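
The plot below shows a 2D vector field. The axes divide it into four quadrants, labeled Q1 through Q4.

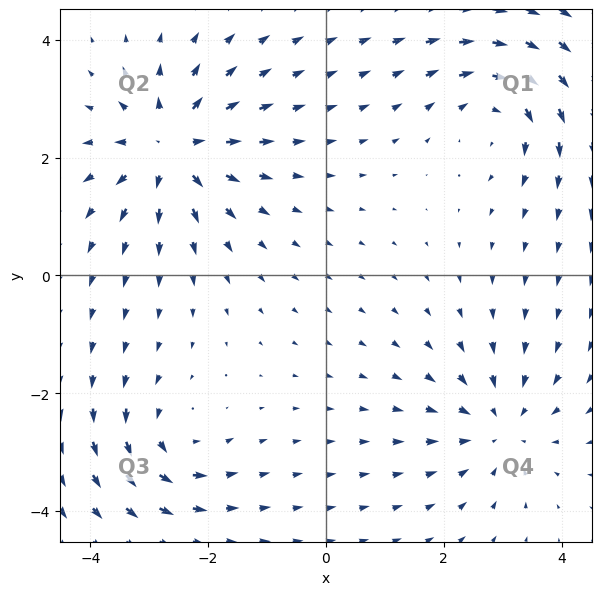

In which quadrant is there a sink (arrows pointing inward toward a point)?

The sink sits at approximately (2.9, -2.6), which lies in quadrant Q4. The divergence there is about -3, negative as expected for a sink.

Q4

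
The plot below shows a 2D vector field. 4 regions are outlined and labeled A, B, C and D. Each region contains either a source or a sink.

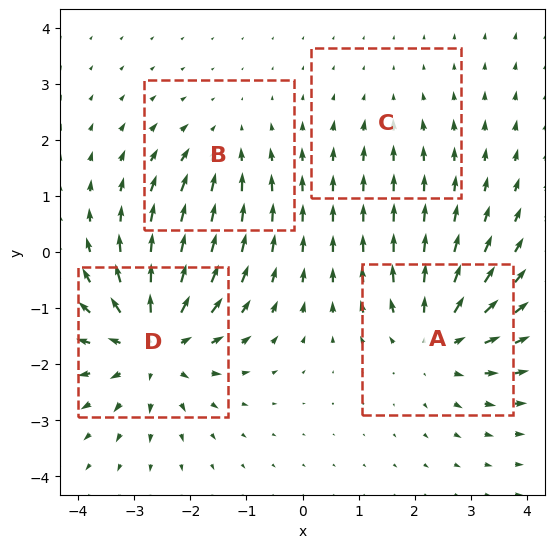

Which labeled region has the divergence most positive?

D

Divergence at each region's feature centre — A: about +5, B: about -3, C: about -2, D: about +7. Region D is most positive.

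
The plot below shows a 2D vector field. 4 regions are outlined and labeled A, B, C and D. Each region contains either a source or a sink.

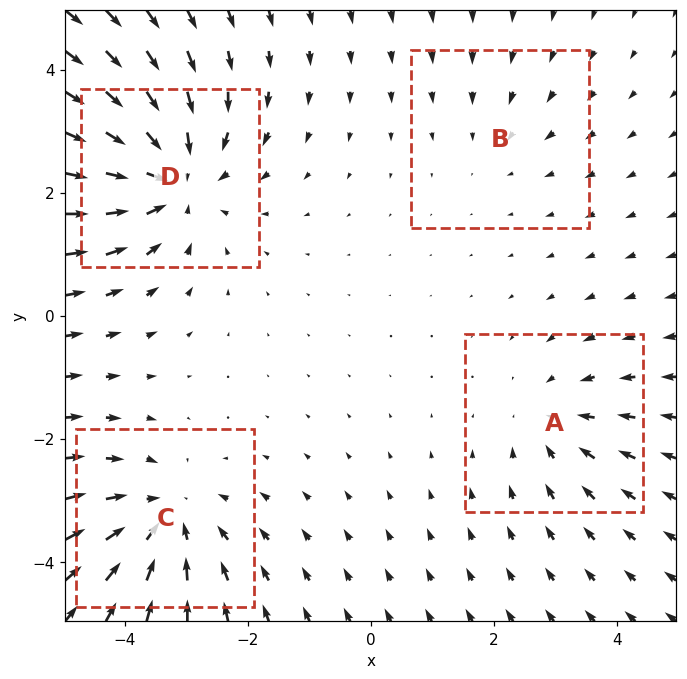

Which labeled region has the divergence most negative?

Divergence at each region's feature centre — A: about -3, B: about -2, C: about -4, D: about -6. Region D is most negative.

D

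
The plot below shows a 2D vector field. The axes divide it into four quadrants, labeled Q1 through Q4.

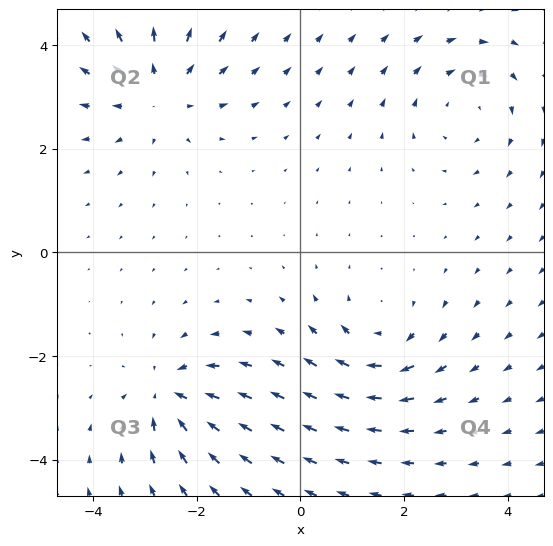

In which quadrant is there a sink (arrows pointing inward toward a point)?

Q3

The sink sits at approximately (-2.5, -2.8), which lies in quadrant Q3. The divergence there is about -5, negative as expected for a sink.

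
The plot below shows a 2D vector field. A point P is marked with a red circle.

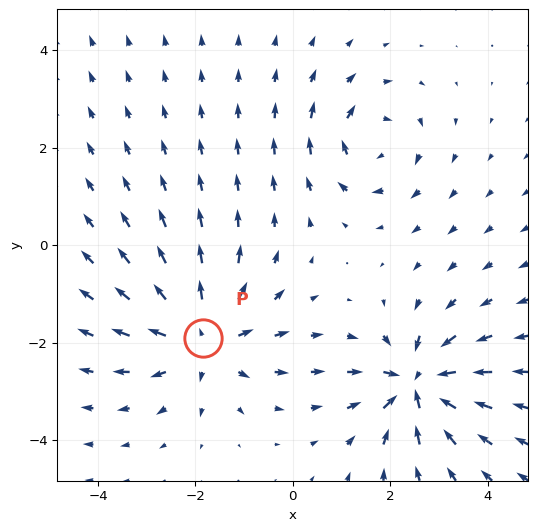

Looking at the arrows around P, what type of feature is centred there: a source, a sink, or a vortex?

At P (-1.8, -1.9) the arrows spread outward. Divergence about +5, curl ≈0 — positive divergence with near-zero curl is a source.

source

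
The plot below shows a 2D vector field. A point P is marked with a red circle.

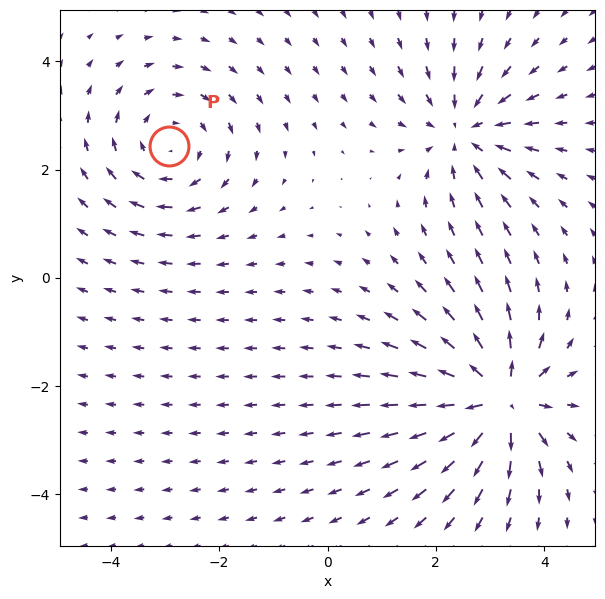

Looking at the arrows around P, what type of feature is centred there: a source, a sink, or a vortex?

vortex

At P (-2.9, 2.4) the arrows circulate clockwise. Divergence ≈0, curl about -3 — near-zero divergence with nonzero curl is a vortex.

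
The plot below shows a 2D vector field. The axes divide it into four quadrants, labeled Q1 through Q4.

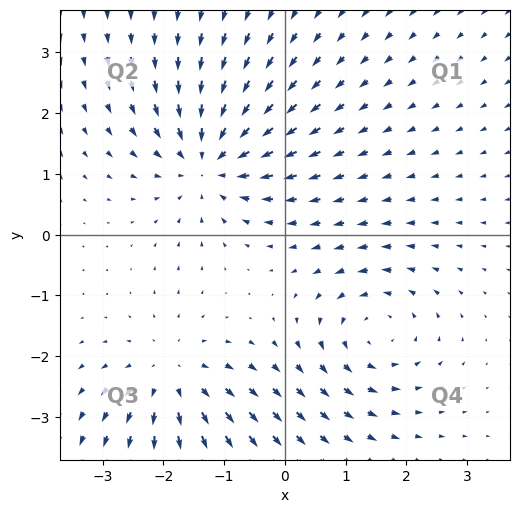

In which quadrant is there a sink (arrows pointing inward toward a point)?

The sink sits at approximately (-1.2, 1.2), which lies in quadrant Q2. The divergence there is about -5, negative as expected for a sink.

Q2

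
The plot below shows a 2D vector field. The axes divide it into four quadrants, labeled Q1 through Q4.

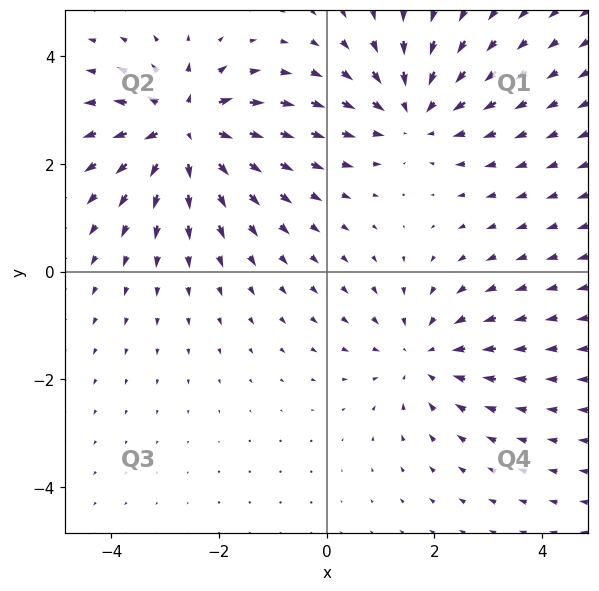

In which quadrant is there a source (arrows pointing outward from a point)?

Q2

The source sits at approximately (-2.6, 2.6), which lies in quadrant Q2. The divergence there is about +5, positive as expected for a source.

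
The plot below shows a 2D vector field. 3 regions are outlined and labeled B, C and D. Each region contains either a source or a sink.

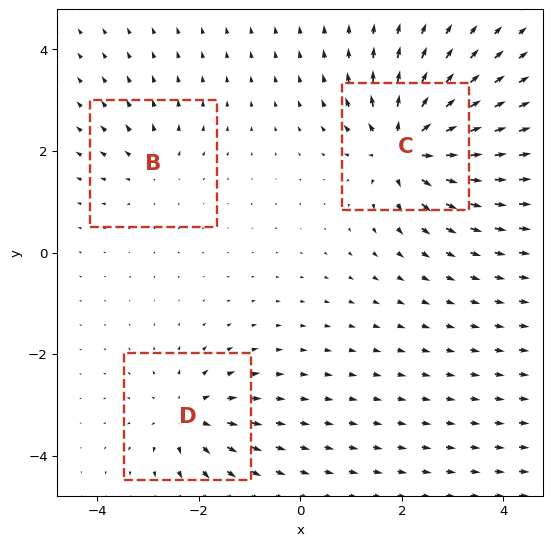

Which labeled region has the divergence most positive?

C

Divergence at each region's feature centre — B: about +3, C: about +7, D: about +4. Region C is most positive.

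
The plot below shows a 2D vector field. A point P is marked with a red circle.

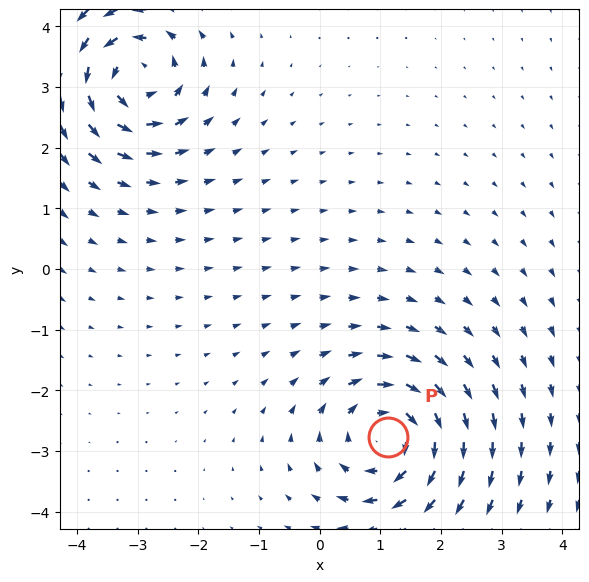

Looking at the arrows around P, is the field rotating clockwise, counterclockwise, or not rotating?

Near P at (1.1, -2.8) the arrows circulate clockwise. The curl (z-component) there is about -3; negative curl means clockwise rotation.

clockwise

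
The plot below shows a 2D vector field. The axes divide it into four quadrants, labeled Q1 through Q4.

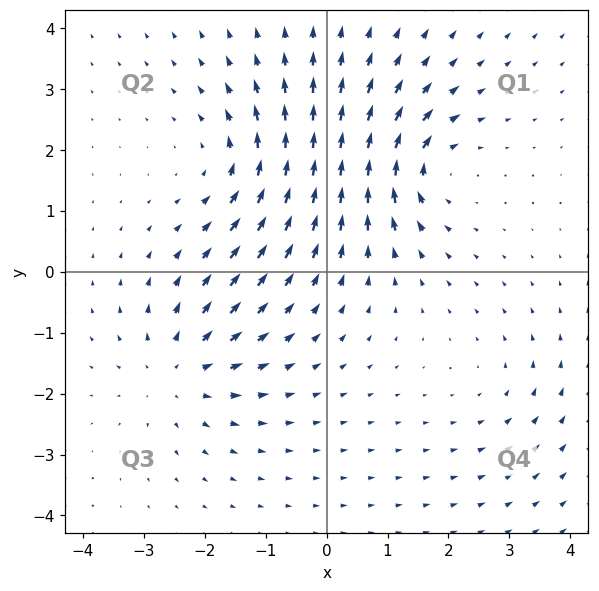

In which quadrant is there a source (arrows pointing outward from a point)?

The source sits at approximately (-2.4, -1.6), which lies in quadrant Q3. The divergence there is about +4, positive as expected for a source.

Q3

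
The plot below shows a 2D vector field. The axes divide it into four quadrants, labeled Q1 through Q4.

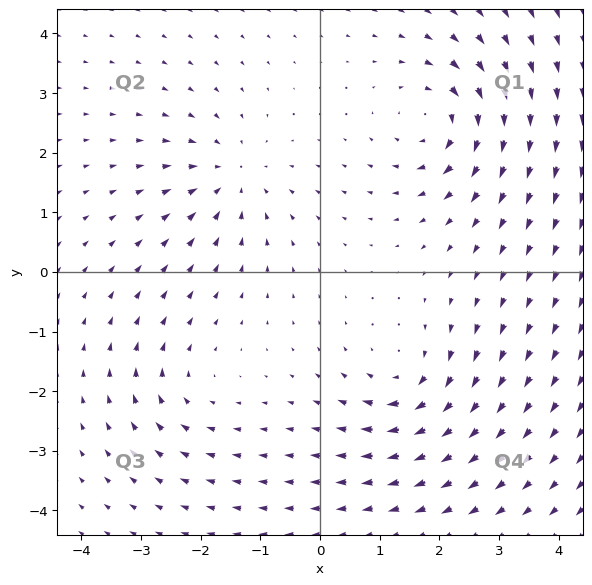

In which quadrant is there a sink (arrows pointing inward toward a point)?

Q2

The sink sits at approximately (-1.5, 1.6), which lies in quadrant Q2. The divergence there is about -4, negative as expected for a sink.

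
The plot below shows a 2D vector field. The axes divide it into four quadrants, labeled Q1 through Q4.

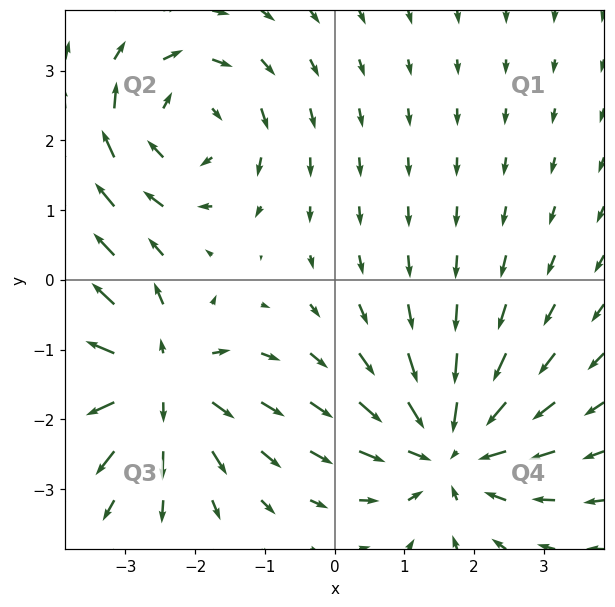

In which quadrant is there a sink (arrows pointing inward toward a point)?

The sink sits at approximately (1.6, -2.4), which lies in quadrant Q4. The divergence there is about -5, negative as expected for a sink.

Q4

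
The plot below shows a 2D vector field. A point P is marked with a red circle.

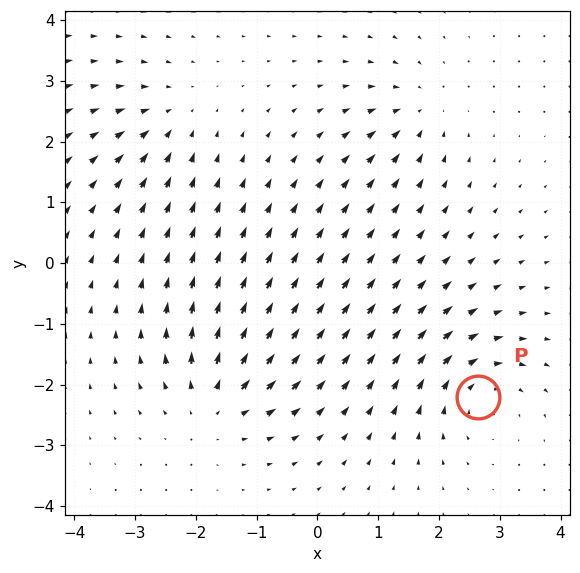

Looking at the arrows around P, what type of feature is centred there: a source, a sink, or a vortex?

At P (2.6, -2.2) the arrows circulate clockwise. Divergence ≈0, curl about -6 — near-zero divergence with nonzero curl is a vortex.

vortex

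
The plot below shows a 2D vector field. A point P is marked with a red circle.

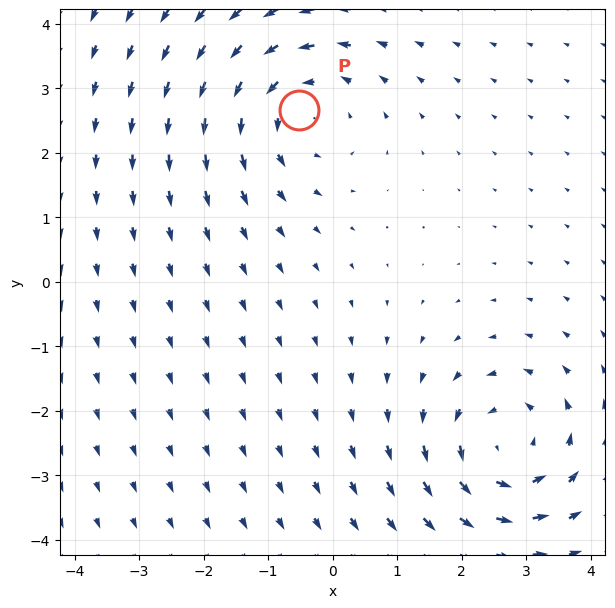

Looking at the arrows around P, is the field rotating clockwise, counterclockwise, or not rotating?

counterclockwise

Near P at (-0.5, 2.7) the arrows circulate counterclockwise. The curl (z-component) there is about +4; positive curl means counterclockwise rotation.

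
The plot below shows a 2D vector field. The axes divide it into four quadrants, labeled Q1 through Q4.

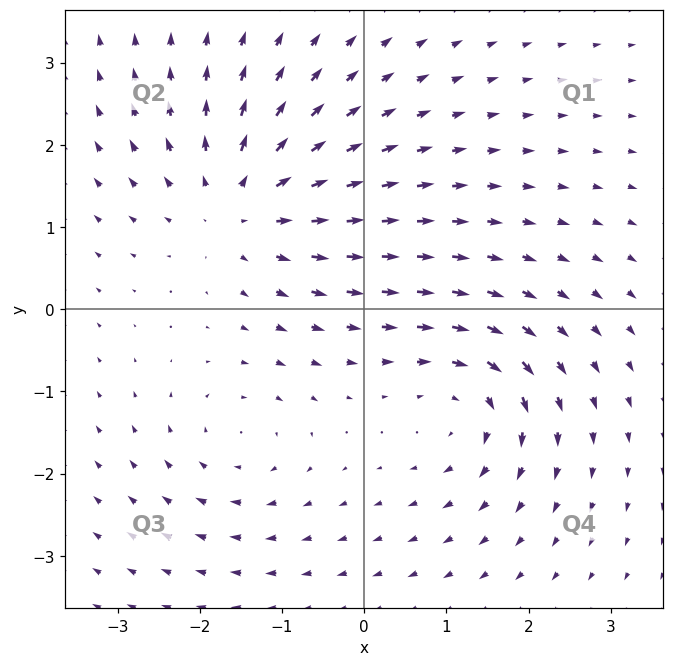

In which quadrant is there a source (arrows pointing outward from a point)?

The source sits at approximately (-1.5, 1.3), which lies in quadrant Q2. The divergence there is about +4, positive as expected for a source.

Q2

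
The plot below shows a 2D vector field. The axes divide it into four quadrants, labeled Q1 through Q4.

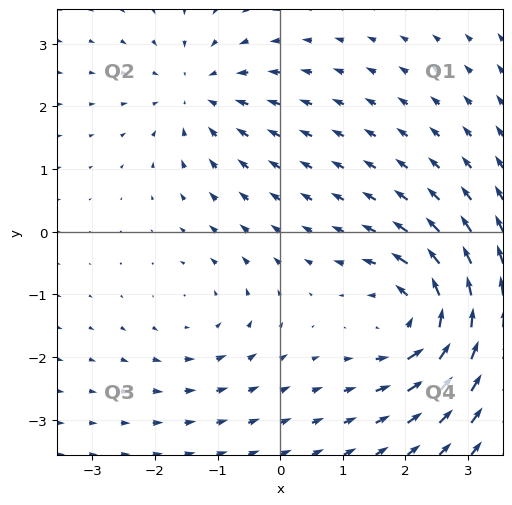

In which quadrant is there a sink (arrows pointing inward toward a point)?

The sink sits at approximately (-1.3, 2.2), which lies in quadrant Q2. The divergence there is about -4, negative as expected for a sink.

Q2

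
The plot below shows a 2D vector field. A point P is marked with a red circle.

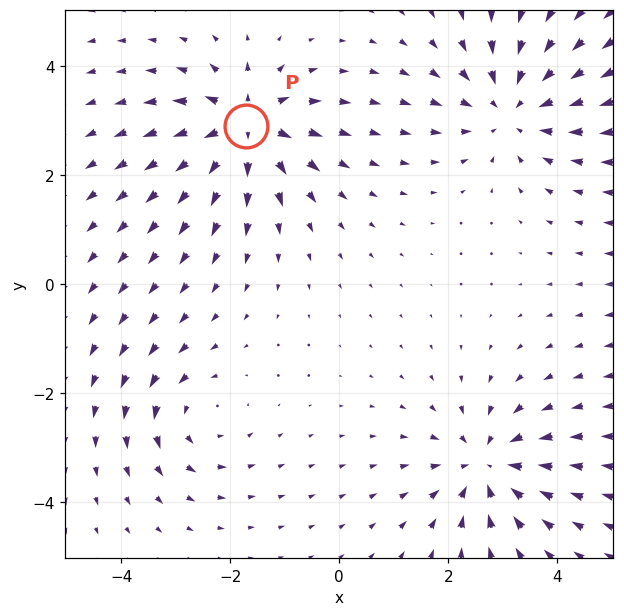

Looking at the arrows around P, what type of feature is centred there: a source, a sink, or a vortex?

At P (-1.7, 2.9) the arrows spread outward. Divergence about +6, curl ≈0 — positive divergence with near-zero curl is a source.

source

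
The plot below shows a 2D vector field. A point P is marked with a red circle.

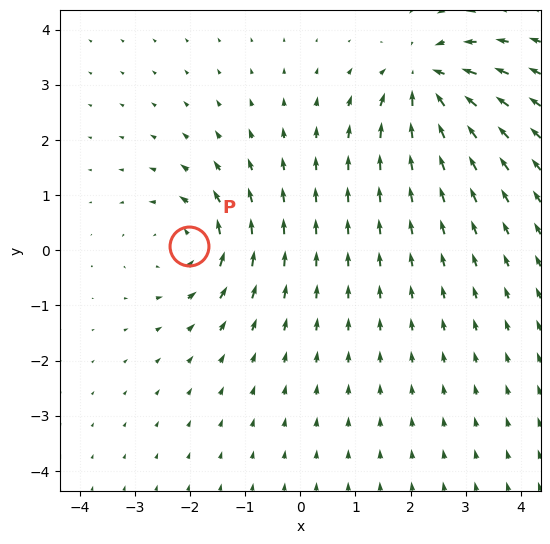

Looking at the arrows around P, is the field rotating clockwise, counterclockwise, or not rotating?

counterclockwise

Near P at (-2.0, 0.1) the arrows circulate counterclockwise. The curl (z-component) there is about +3; positive curl means counterclockwise rotation.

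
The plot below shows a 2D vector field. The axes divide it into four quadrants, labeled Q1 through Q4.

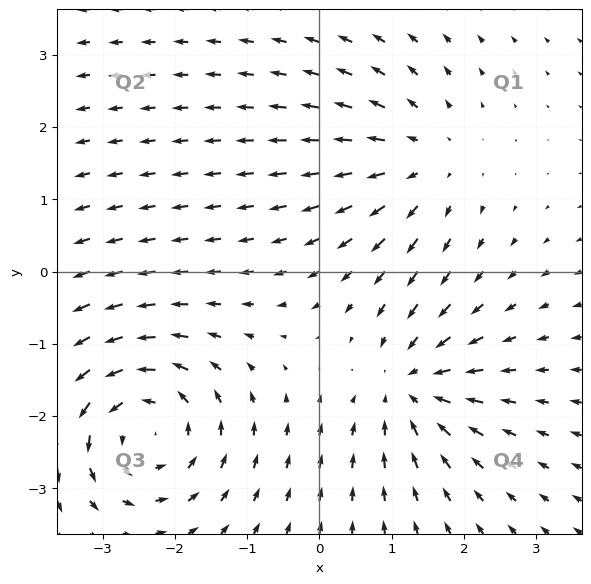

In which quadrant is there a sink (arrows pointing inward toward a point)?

The sink sits at approximately (1.3, -1.6), which lies in quadrant Q4. The divergence there is about -5, negative as expected for a sink.

Q4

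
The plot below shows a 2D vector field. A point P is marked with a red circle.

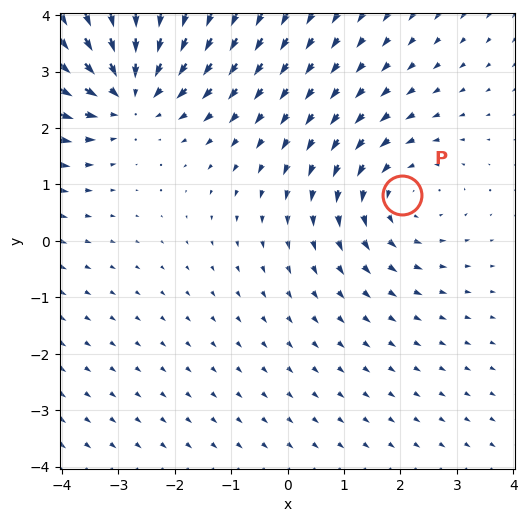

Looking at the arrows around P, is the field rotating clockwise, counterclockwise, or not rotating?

counterclockwise

Near P at (2.0, 0.8) the arrows circulate counterclockwise. The curl (z-component) there is about +2; positive curl means counterclockwise rotation.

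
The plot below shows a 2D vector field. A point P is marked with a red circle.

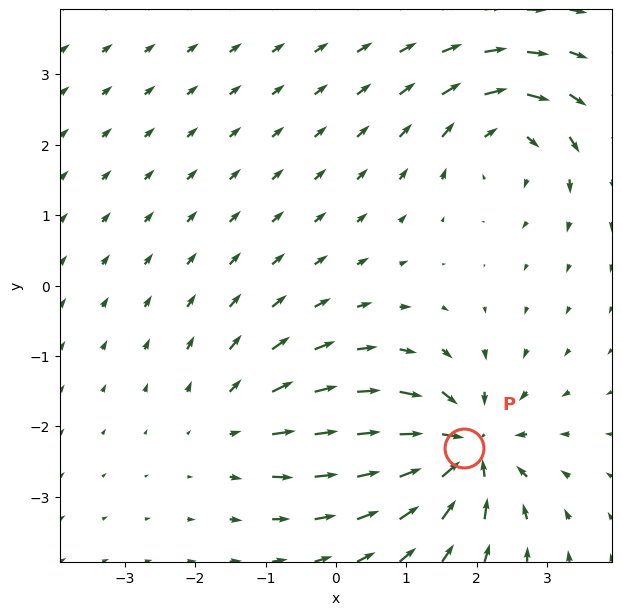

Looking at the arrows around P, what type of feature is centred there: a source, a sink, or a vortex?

sink

At P (1.8, -2.3) the arrows converge inward. Divergence about -6, curl ≈0 — negative divergence with near-zero curl is a sink.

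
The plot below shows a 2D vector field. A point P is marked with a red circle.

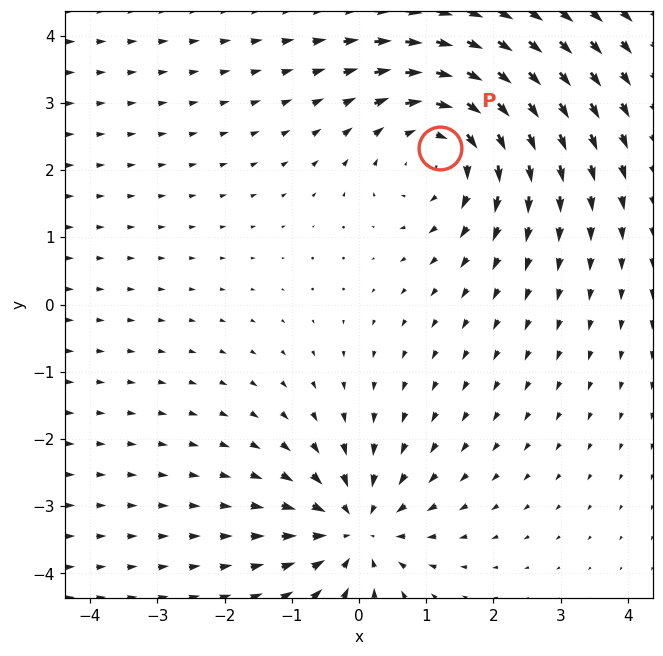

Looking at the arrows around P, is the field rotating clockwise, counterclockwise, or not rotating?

clockwise

Near P at (1.2, 2.3) the arrows circulate clockwise. The curl (z-component) there is about -3; negative curl means clockwise rotation.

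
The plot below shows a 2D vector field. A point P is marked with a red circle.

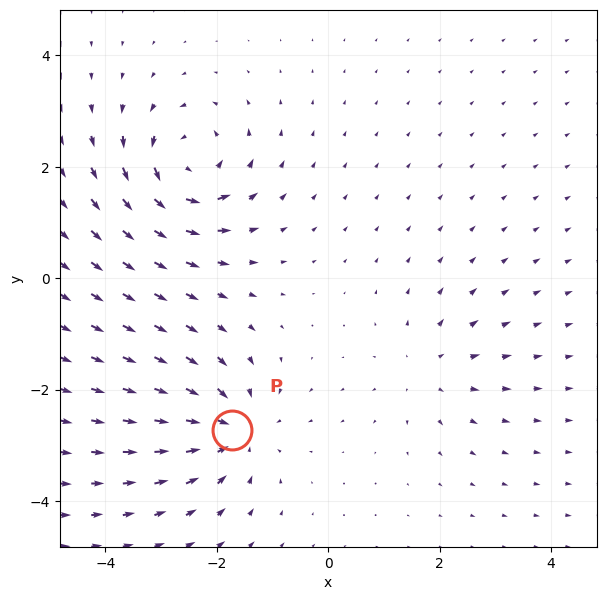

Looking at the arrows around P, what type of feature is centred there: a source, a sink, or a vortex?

sink

At P (-1.7, -2.7) the arrows converge inward. Divergence about -5, curl ≈0 — negative divergence with near-zero curl is a sink.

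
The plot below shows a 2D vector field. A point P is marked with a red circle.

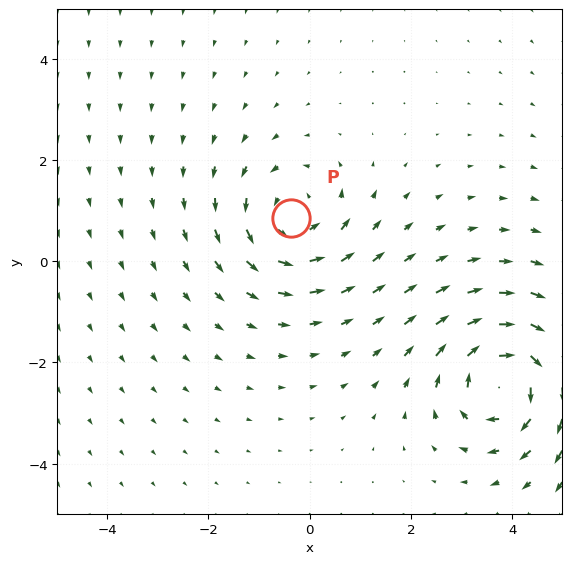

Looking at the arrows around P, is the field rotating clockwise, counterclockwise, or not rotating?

Near P at (-0.4, 0.9) the arrows circulate counterclockwise. The curl (z-component) there is about +3; positive curl means counterclockwise rotation.

counterclockwise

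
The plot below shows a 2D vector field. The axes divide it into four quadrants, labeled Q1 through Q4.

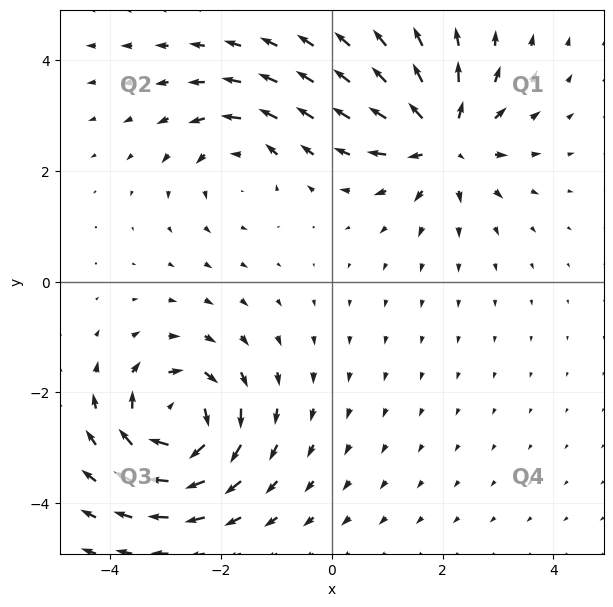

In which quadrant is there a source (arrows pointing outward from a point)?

Q1

The source sits at approximately (2.0, 2.6), which lies in quadrant Q1. The divergence there is about +5, positive as expected for a source.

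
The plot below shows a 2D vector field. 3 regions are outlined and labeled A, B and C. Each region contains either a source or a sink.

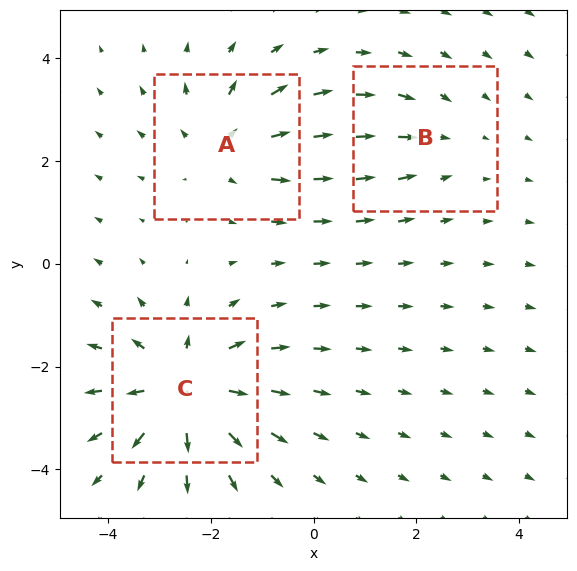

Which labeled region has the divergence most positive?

C

Divergence at each region's feature centre — A: about +3, B: about -2, C: about +5. Region C is most positive.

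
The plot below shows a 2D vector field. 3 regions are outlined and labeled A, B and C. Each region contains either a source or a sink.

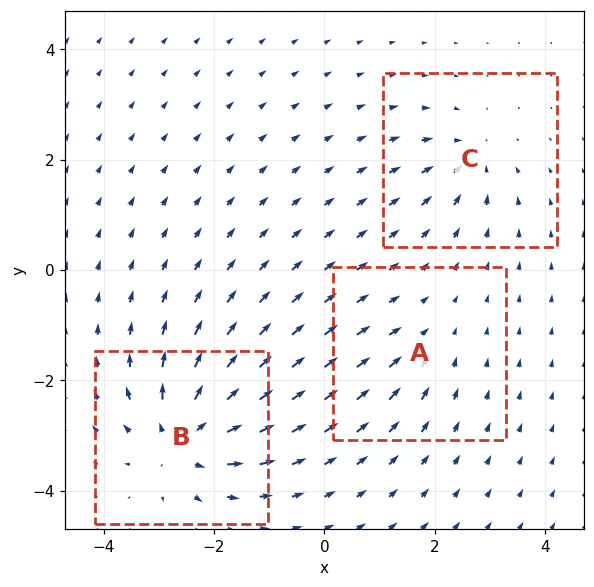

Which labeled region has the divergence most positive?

Divergence at each region's feature centre — A: about -2, B: about +6, C: about -4. Region B is most positive.

B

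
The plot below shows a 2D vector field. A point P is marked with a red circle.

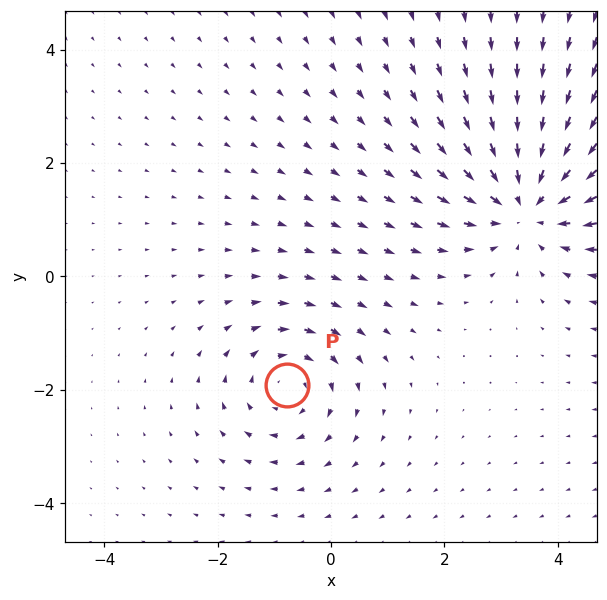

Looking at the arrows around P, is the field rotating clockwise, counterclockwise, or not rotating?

clockwise

Near P at (-0.8, -1.9) the arrows circulate clockwise. The curl (z-component) there is about -3; negative curl means clockwise rotation.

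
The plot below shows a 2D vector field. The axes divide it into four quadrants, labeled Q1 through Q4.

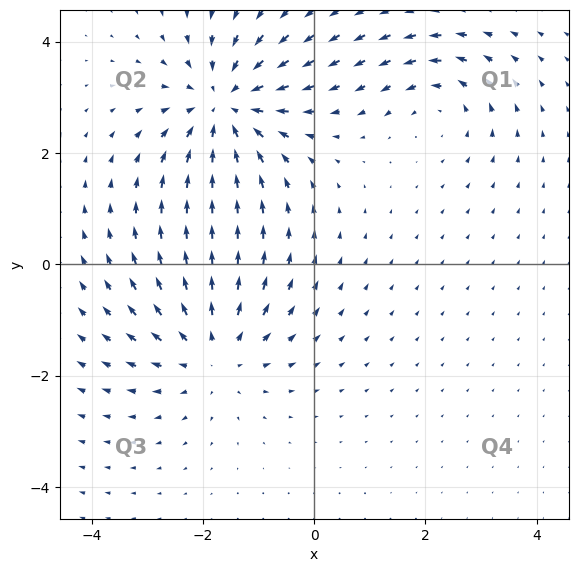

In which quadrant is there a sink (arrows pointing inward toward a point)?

Q2

The sink sits at approximately (-1.6, 2.8), which lies in quadrant Q2. The divergence there is about -4, negative as expected for a sink.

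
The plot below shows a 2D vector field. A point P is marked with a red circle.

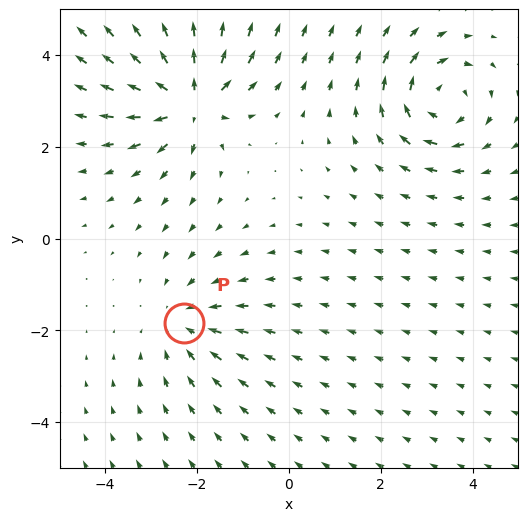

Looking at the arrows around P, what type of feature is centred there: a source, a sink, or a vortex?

sink

At P (-2.3, -1.8) the arrows converge inward. Divergence about -3, curl ≈0 — negative divergence with near-zero curl is a sink.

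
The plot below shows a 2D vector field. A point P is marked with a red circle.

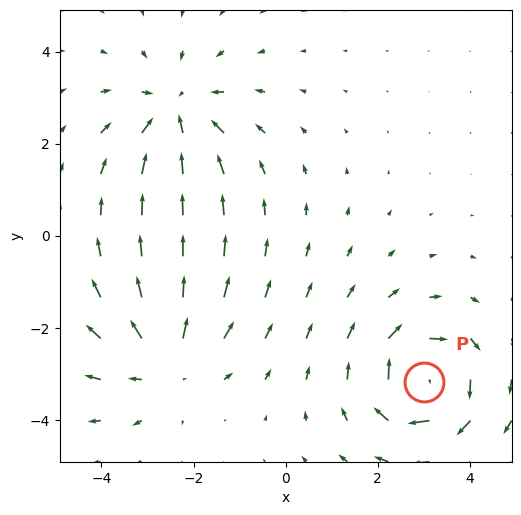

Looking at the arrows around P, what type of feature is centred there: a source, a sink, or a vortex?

vortex

At P (3.0, -3.2) the arrows circulate clockwise. Divergence ≈0, curl about -5 — near-zero divergence with nonzero curl is a vortex.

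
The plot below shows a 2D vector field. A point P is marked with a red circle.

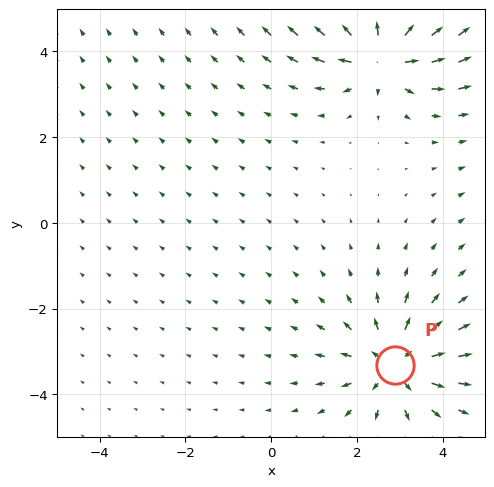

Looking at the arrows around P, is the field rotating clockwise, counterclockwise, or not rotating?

Near P at (2.9, -3.3) the arrows show no circulation. The curl there is ≈0.

not rotating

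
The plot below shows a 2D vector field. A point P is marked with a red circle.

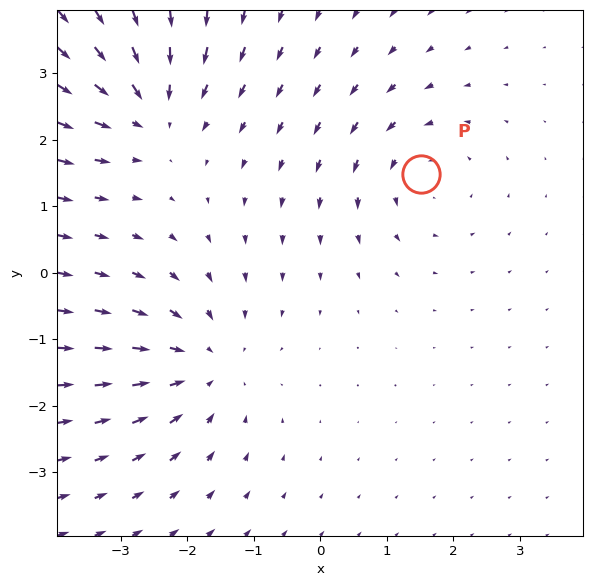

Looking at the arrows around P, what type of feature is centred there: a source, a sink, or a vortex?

At P (1.5, 1.5) the arrows circulate counterclockwise. Divergence ≈0, curl about +3 — near-zero divergence with nonzero curl is a vortex.

vortex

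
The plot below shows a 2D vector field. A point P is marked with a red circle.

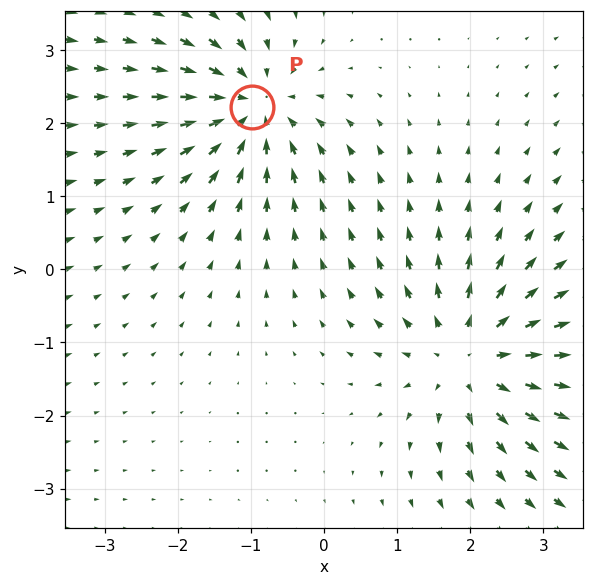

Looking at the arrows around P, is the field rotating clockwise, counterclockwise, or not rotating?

not rotating

Near P at (-1.0, 2.2) the arrows show no circulation. The curl there is ≈0.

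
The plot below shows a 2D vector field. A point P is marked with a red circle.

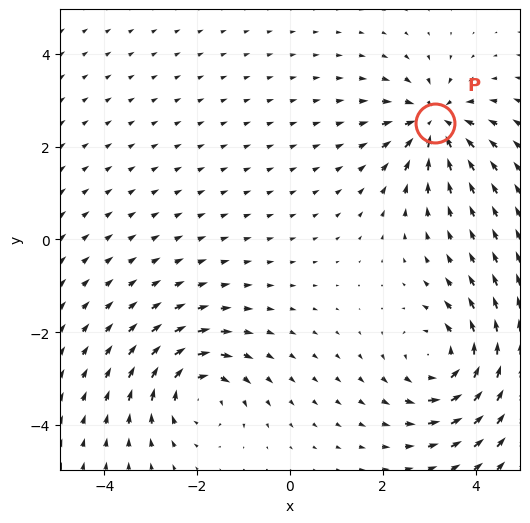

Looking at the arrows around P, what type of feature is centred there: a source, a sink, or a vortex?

At P (3.1, 2.5) the arrows converge inward. Divergence about -4, curl ≈0 — negative divergence with near-zero curl is a sink.

sink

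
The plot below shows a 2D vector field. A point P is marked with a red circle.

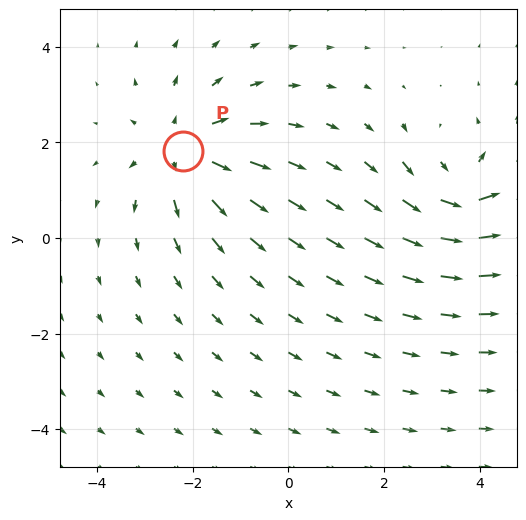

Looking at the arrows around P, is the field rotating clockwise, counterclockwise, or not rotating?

Near P at (-2.2, 1.8) the arrows show no circulation. The curl there is ≈0.

not rotating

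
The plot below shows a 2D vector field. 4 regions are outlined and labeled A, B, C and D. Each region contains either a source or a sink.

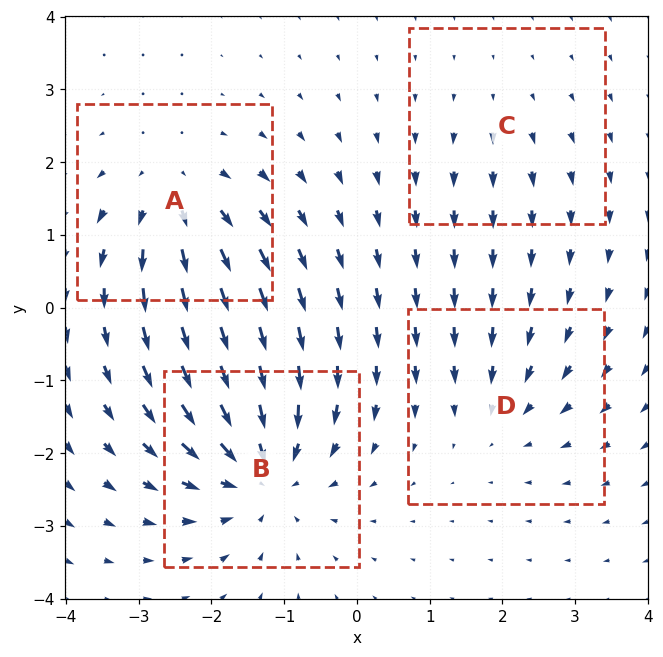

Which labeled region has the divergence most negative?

B

Divergence at each region's feature centre — A: about +5, B: about -6, C: about +2, D: about -3. Region B is most negative.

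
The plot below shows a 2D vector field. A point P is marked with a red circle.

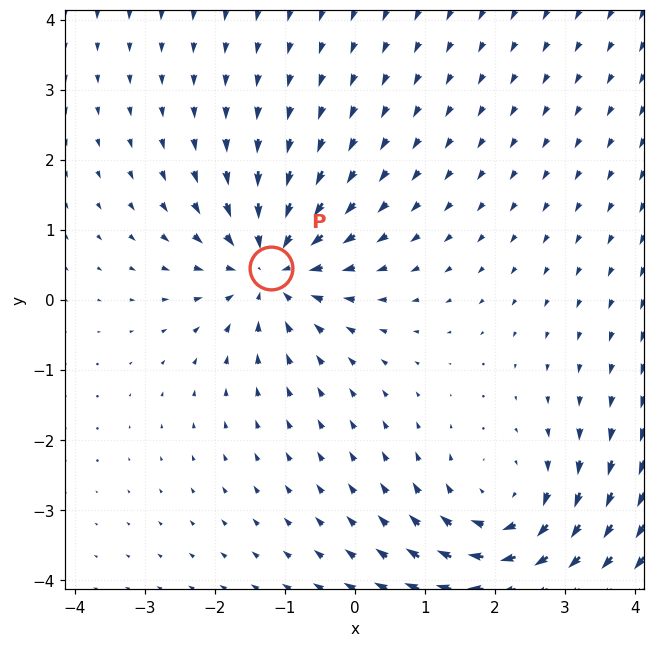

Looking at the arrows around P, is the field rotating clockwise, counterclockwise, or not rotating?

not rotating

Near P at (-1.2, 0.5) the arrows show no circulation. The curl there is ≈0.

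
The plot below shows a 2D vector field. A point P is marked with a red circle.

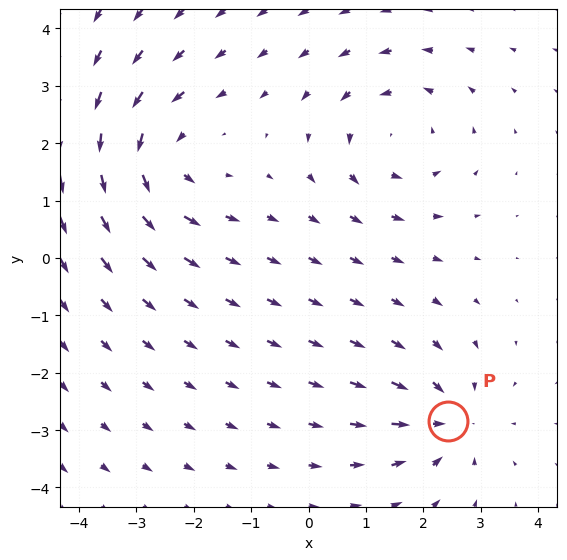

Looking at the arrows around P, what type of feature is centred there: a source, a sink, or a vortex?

At P (2.4, -2.8) the arrows converge inward. Divergence about -4, curl ≈0 — negative divergence with near-zero curl is a sink.

sink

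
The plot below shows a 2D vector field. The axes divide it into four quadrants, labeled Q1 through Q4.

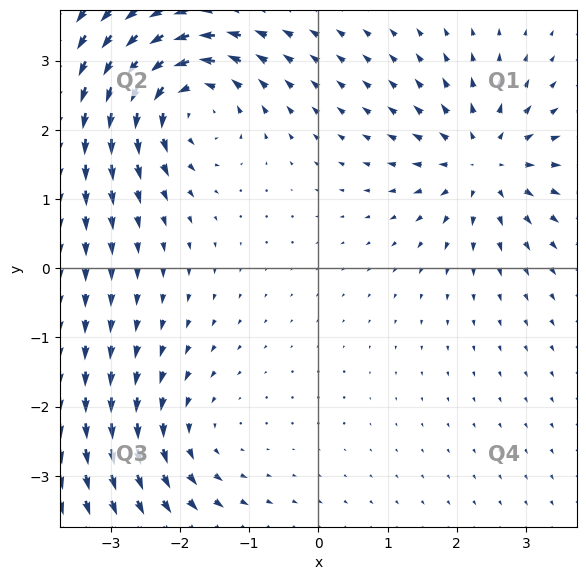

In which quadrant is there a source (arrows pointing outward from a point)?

The source sits at approximately (2.4, 1.5), which lies in quadrant Q1. The divergence there is about +5, positive as expected for a source.

Q1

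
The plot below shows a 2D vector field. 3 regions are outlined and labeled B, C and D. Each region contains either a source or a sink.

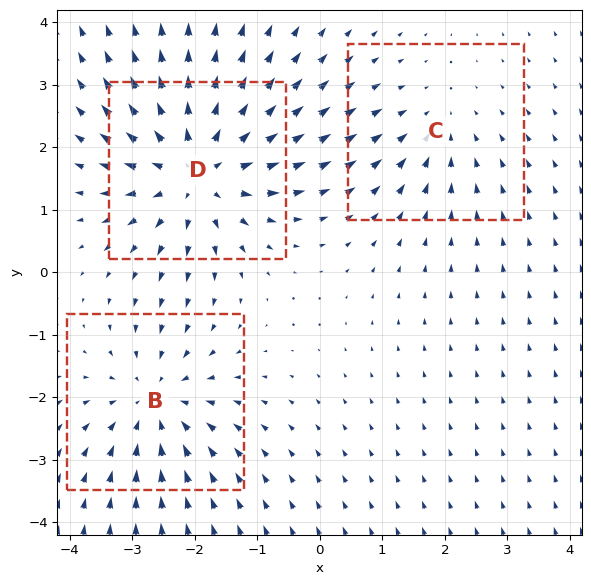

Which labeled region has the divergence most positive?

Divergence at each region's feature centre — B: about -3, C: about -2, D: about +5. Region D is most positive.

D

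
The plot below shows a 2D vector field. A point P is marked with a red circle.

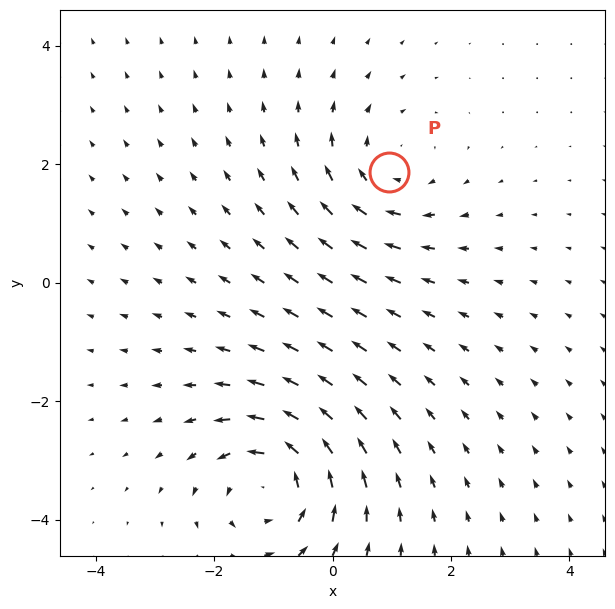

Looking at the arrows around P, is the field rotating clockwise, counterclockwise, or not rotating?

clockwise

Near P at (1.0, 1.9) the arrows circulate clockwise. The curl (z-component) there is about -3; negative curl means clockwise rotation.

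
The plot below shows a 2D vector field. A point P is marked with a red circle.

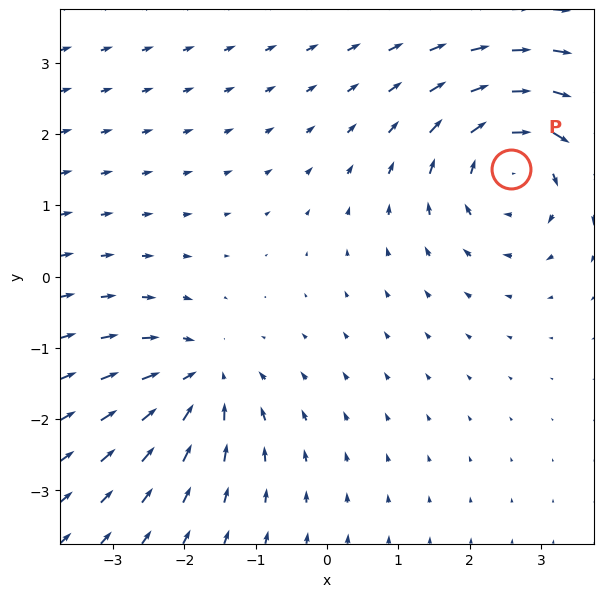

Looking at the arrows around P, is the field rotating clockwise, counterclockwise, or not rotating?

Near P at (2.6, 1.5) the arrows circulate clockwise. The curl (z-component) there is about -4; negative curl means clockwise rotation.

clockwise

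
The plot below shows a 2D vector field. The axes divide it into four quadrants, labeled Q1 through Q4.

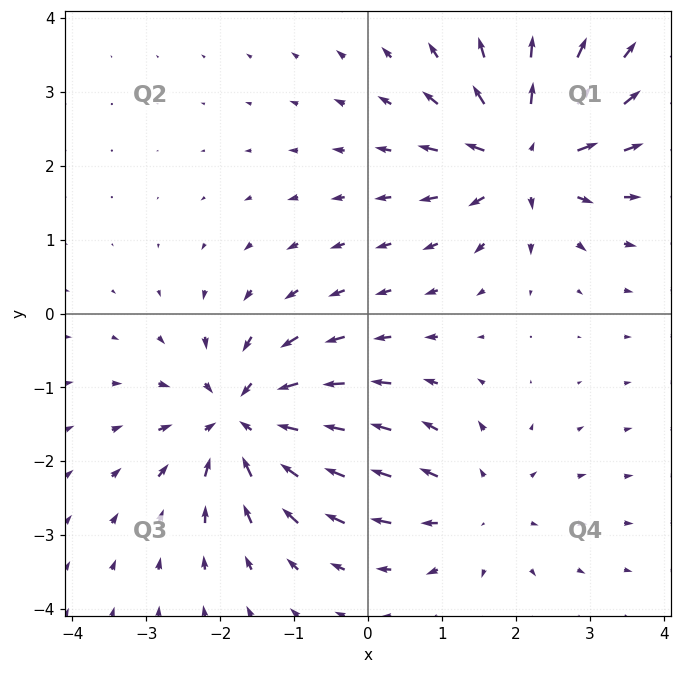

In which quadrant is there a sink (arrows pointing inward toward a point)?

Q3

The sink sits at approximately (-1.7, -1.4), which lies in quadrant Q3. The divergence there is about -5, negative as expected for a sink.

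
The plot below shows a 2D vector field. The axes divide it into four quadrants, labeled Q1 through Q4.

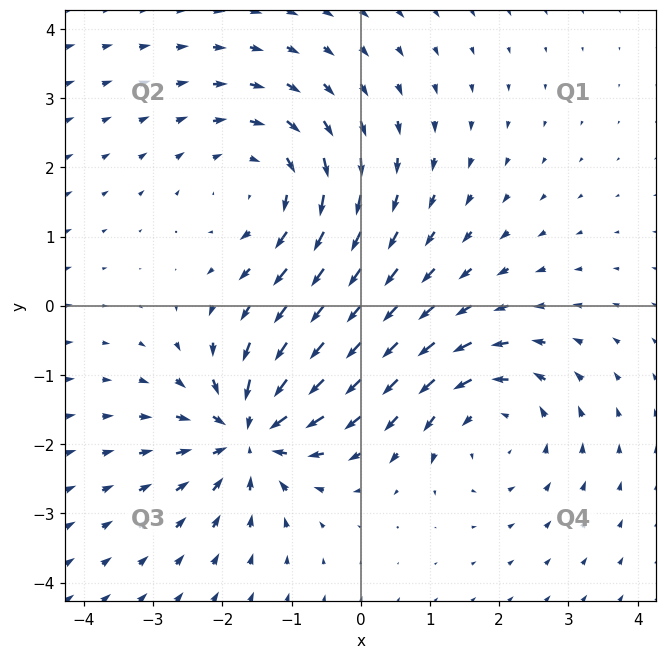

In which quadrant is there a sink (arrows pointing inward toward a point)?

Q3

The sink sits at approximately (-1.6, -1.8), which lies in quadrant Q3. The divergence there is about -6, negative as expected for a sink.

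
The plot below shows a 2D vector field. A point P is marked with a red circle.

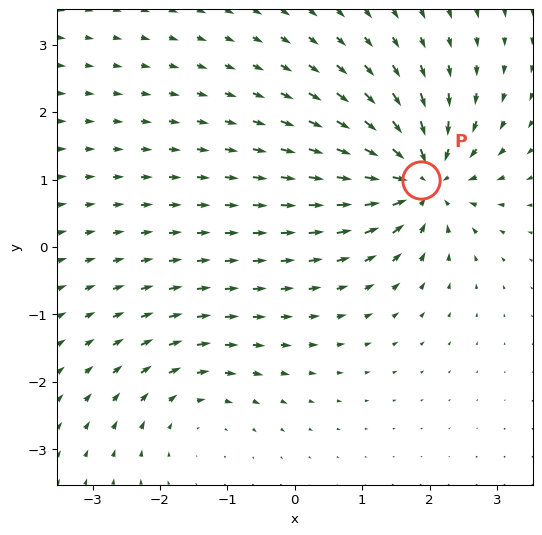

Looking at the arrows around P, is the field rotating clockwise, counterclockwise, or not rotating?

Near P at (1.9, 1.0) the arrows show no circulation. The curl there is ≈0.

not rotating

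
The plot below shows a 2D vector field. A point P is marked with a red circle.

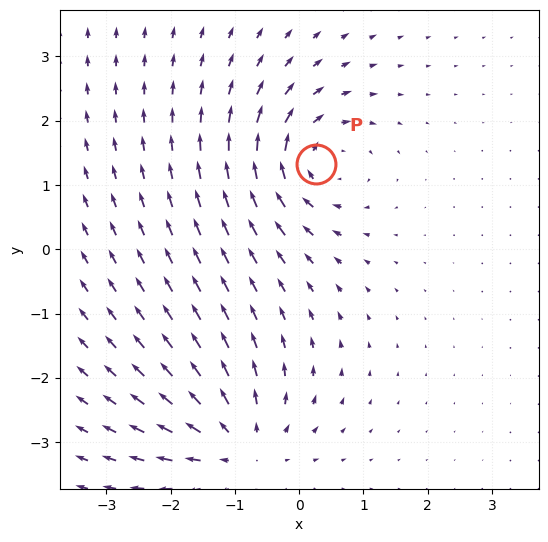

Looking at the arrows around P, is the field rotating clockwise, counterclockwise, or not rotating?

Near P at (0.3, 1.3) the arrows circulate clockwise. The curl (z-component) there is about -4; negative curl means clockwise rotation.

clockwise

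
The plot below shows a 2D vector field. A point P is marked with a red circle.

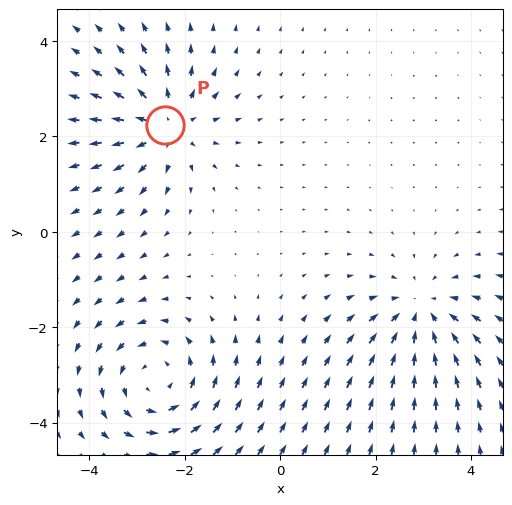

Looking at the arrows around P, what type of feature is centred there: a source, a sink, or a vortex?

At P (-2.4, 2.2) the arrows spread outward. Divergence about +3, curl ≈0 — positive divergence with near-zero curl is a source.

source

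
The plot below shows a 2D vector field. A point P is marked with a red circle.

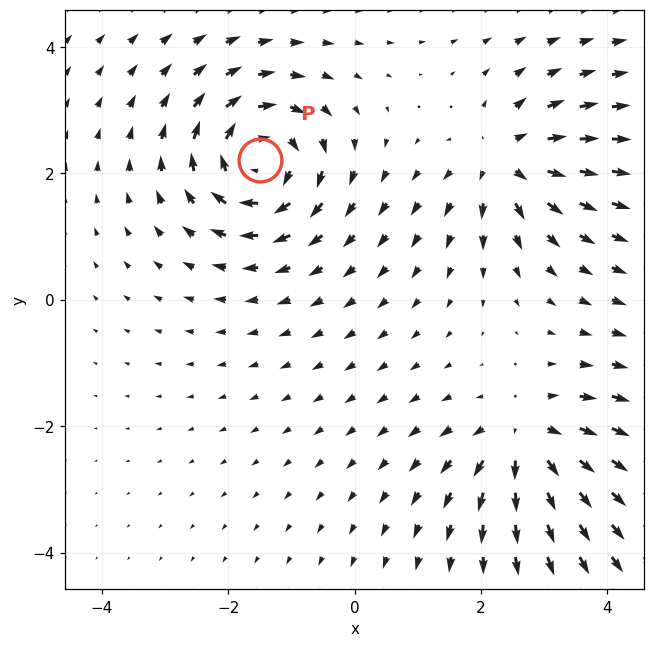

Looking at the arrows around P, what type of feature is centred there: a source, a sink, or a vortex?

At P (-1.5, 2.2) the arrows circulate clockwise. Divergence ≈0, curl about -5 — near-zero divergence with nonzero curl is a vortex.

vortex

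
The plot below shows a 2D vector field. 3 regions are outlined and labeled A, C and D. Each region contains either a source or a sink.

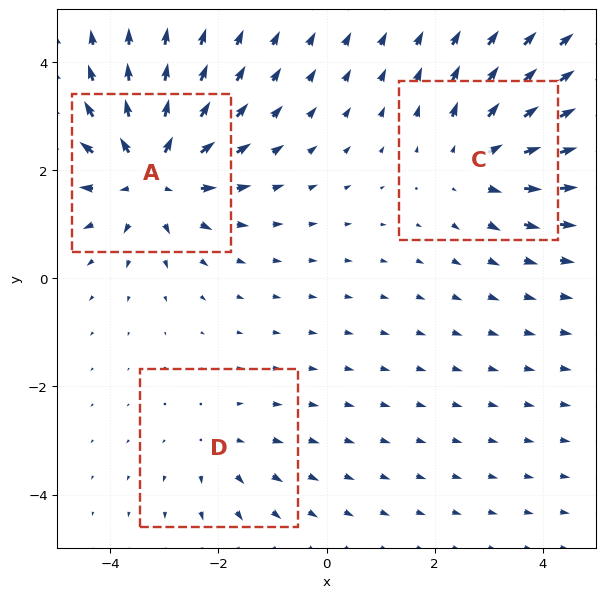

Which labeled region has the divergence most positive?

A

Divergence at each region's feature centre — A: about +5, C: about +3, D: about +2. Region A is most positive.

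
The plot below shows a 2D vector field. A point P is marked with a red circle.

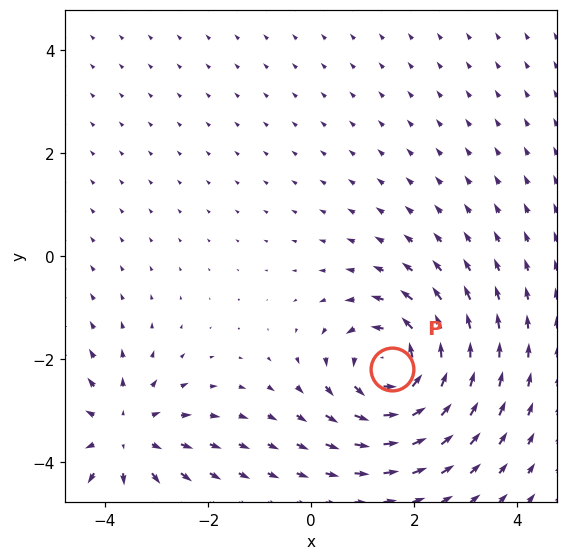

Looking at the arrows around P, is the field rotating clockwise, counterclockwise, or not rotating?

counterclockwise

Near P at (1.6, -2.2) the arrows circulate counterclockwise. The curl (z-component) there is about +4; positive curl means counterclockwise rotation.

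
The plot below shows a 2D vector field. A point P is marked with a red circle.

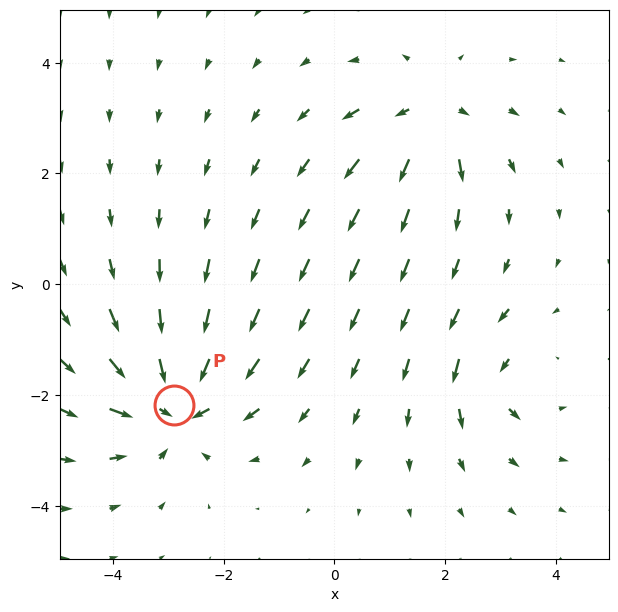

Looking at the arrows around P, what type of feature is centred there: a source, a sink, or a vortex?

sink

At P (-2.9, -2.2) the arrows converge inward. Divergence about -5, curl ≈0 — negative divergence with near-zero curl is a sink.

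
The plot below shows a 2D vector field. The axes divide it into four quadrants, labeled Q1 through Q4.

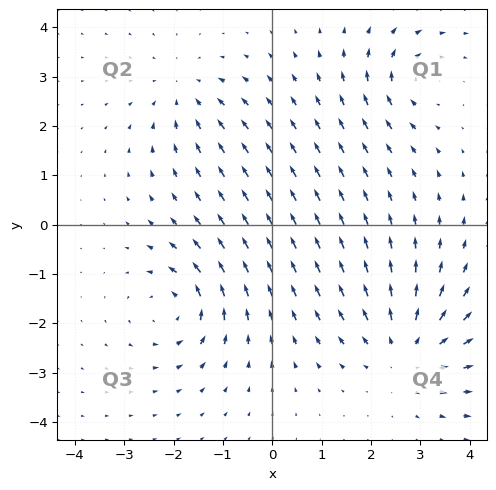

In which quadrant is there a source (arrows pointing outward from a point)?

Q4

The source sits at approximately (2.7, -2.6), which lies in quadrant Q4. The divergence there is about +3, positive as expected for a source.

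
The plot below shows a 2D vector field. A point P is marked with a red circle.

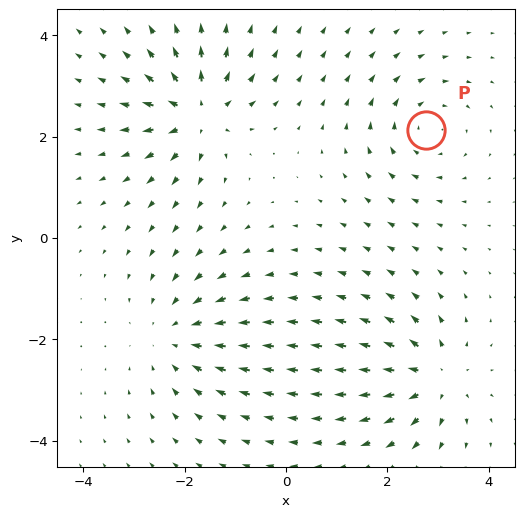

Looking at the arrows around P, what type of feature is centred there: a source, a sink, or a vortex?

At P (2.8, 2.1) the arrows circulate clockwise. Divergence ≈0, curl about -4 — near-zero divergence with nonzero curl is a vortex.

vortex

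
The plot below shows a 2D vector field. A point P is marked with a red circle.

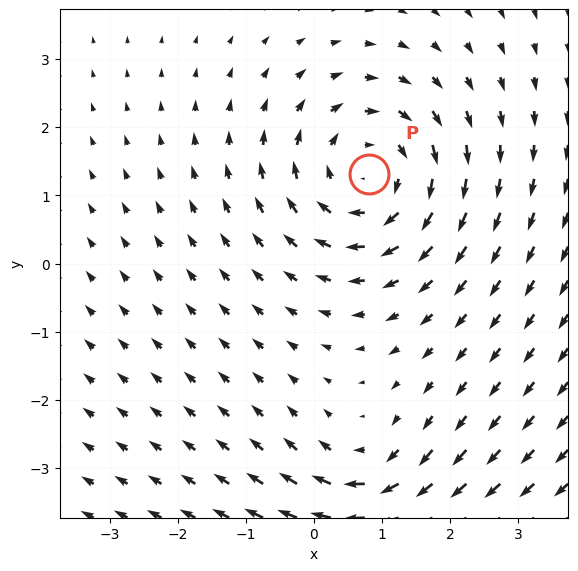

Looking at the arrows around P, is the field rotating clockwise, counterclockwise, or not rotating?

Near P at (0.8, 1.3) the arrows circulate clockwise. The curl (z-component) there is about -4; negative curl means clockwise rotation.

clockwise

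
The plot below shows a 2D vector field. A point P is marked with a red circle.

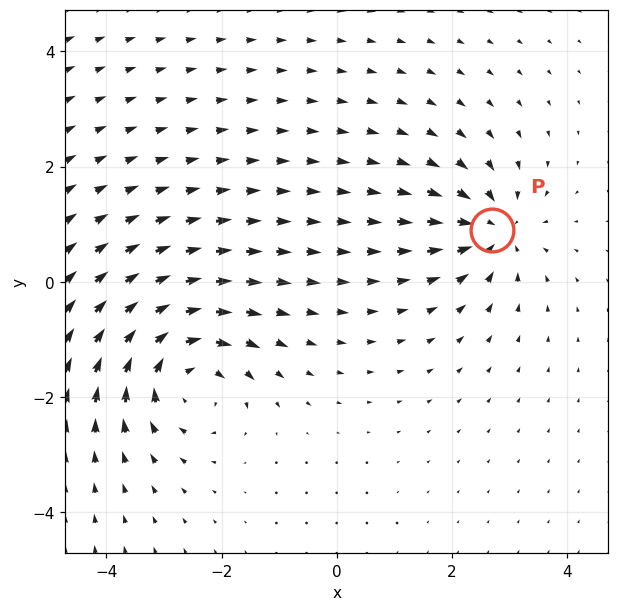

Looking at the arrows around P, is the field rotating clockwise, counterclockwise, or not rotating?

Near P at (2.7, 0.9) the arrows show no circulation. The curl there is ≈0.

not rotating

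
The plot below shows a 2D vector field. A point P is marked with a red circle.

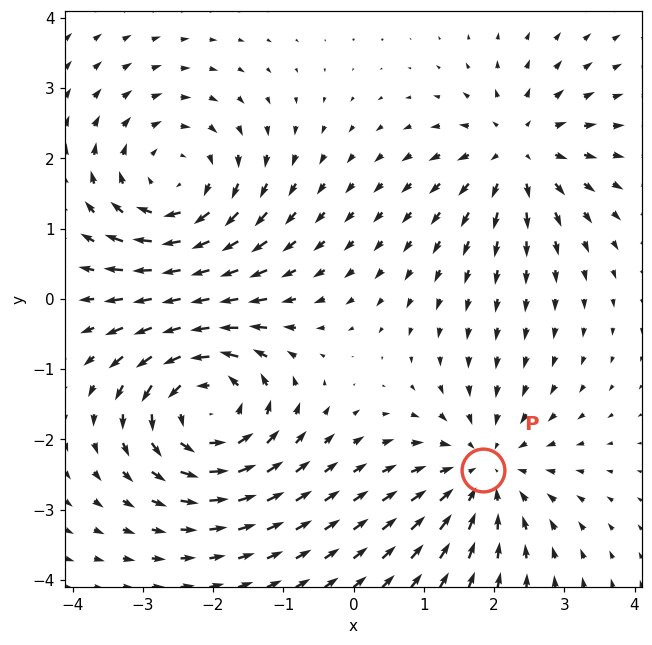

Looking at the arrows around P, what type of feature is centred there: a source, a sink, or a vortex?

sink

At P (1.8, -2.4) the arrows converge inward. Divergence about -3, curl ≈0 — negative divergence with near-zero curl is a sink.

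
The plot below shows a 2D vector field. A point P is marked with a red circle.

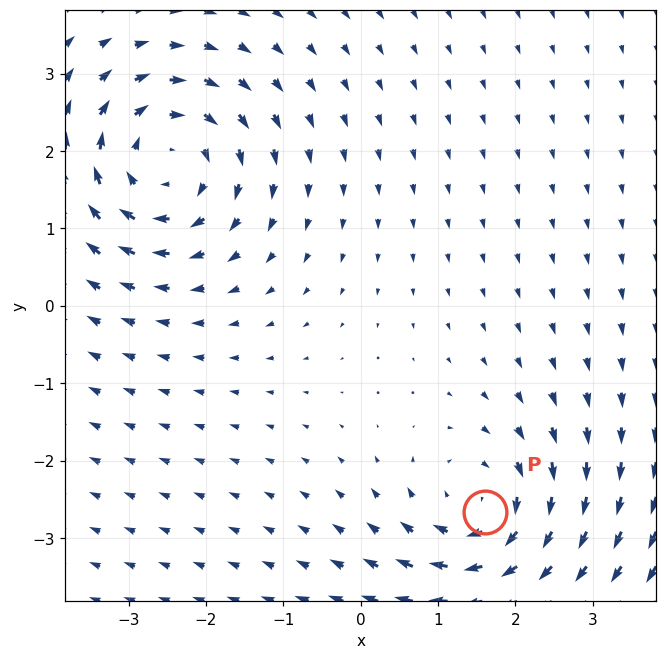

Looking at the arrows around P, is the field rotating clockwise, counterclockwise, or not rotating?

clockwise

Near P at (1.6, -2.7) the arrows circulate clockwise. The curl (z-component) there is about -3; negative curl means clockwise rotation.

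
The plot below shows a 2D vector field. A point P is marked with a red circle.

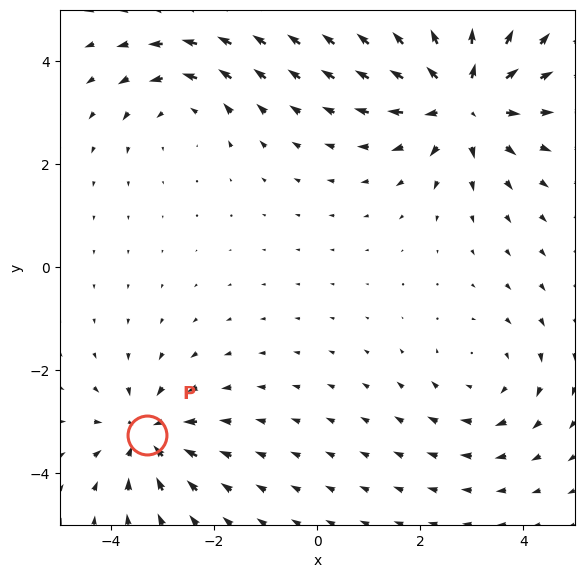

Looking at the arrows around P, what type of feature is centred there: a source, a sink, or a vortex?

sink

At P (-3.3, -3.3) the arrows converge inward. Divergence about -4, curl ≈0 — negative divergence with near-zero curl is a sink.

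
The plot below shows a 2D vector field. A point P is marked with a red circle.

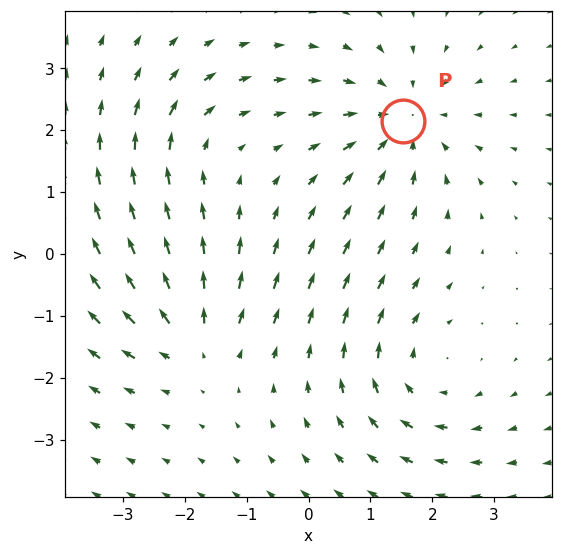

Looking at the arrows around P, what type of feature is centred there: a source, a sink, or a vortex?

At P (1.5, 2.2) the arrows converge inward. Divergence about -4, curl ≈0 — negative divergence with near-zero curl is a sink.

sink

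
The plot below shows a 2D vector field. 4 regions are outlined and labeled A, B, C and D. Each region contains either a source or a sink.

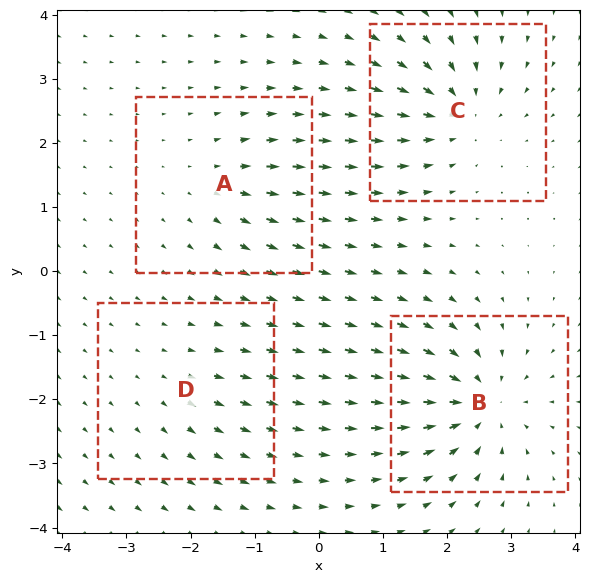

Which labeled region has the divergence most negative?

Divergence at each region's feature centre — A: about +4, B: about -8, C: about -6, D: about +2. Region B is most negative.

B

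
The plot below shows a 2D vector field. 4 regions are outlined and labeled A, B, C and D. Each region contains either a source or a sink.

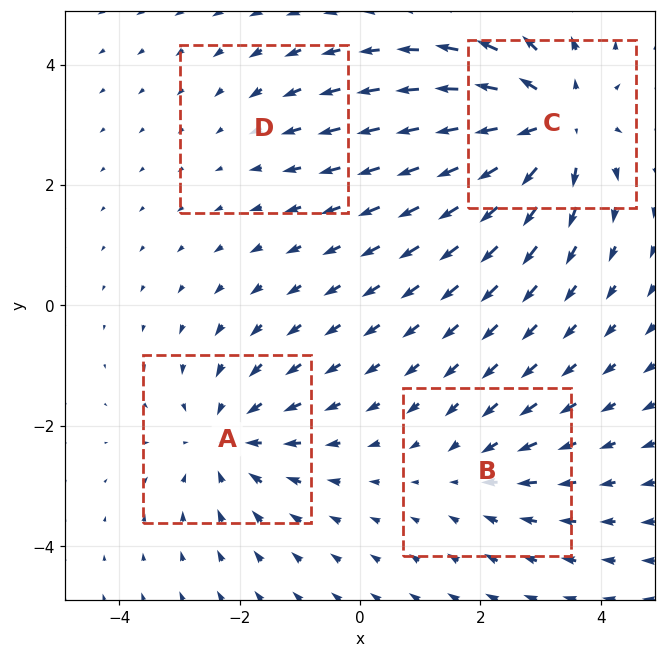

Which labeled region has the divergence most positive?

Divergence at each region's feature centre — A: about -4, B: about -3, C: about +6, D: about -2. Region C is most positive.

C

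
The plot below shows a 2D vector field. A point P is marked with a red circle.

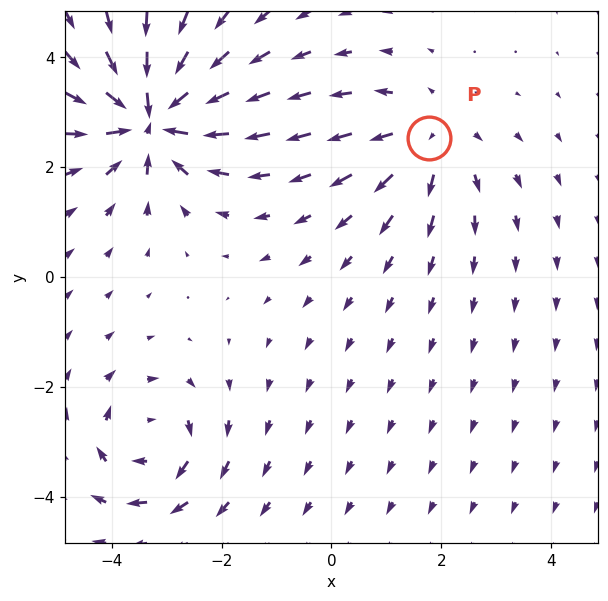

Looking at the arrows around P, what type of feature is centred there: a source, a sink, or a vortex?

source

At P (1.8, 2.5) the arrows spread outward. Divergence about +3, curl ≈0 — positive divergence with near-zero curl is a source.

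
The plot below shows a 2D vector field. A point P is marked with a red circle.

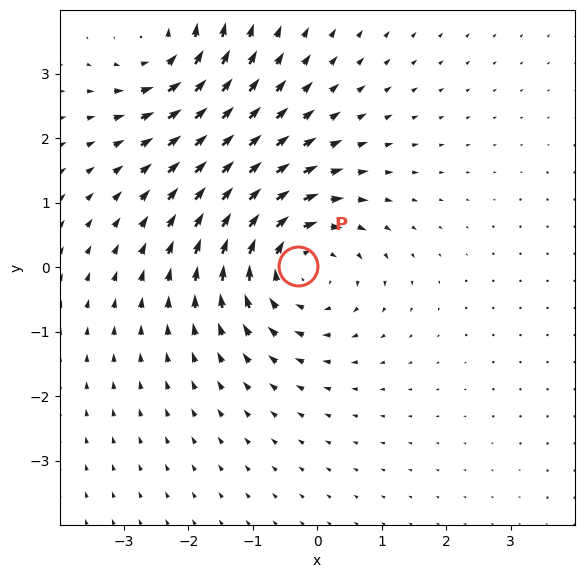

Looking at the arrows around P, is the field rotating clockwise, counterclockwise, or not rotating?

Near P at (-0.3, 0.0) the arrows circulate clockwise. The curl (z-component) there is about -4; negative curl means clockwise rotation.

clockwise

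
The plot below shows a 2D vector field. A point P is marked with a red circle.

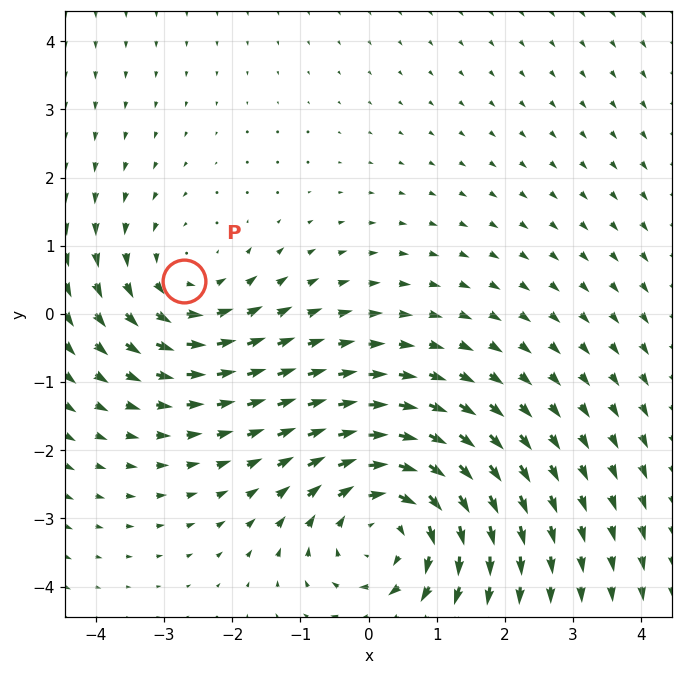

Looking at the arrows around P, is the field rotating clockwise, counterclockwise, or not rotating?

Near P at (-2.7, 0.5) the arrows circulate counterclockwise. The curl (z-component) there is about +3; positive curl means counterclockwise rotation.

counterclockwise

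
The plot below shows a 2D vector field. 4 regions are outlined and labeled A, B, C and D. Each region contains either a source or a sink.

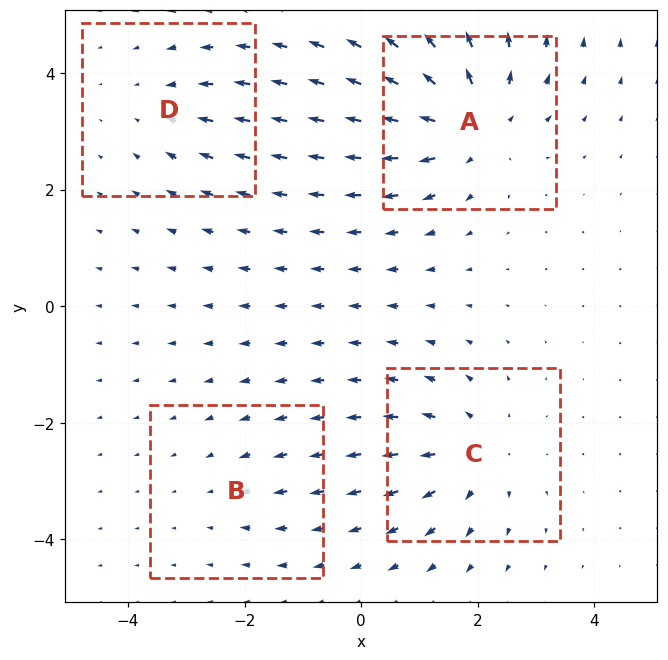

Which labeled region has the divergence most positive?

A

Divergence at each region's feature centre — A: about +6, B: about -2, C: about +4, D: about -3. Region A is most positive.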